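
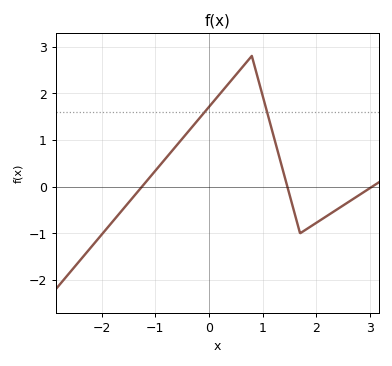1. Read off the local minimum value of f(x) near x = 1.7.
-1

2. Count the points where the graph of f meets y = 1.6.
2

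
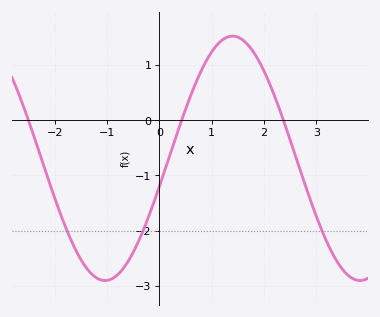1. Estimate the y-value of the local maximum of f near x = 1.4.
1.52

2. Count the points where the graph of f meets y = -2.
3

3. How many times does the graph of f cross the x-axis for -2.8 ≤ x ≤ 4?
3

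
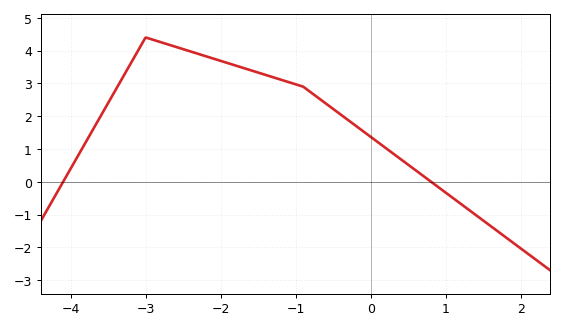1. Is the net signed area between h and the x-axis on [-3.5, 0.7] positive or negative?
positive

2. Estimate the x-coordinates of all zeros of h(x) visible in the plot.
-4.1, 0.8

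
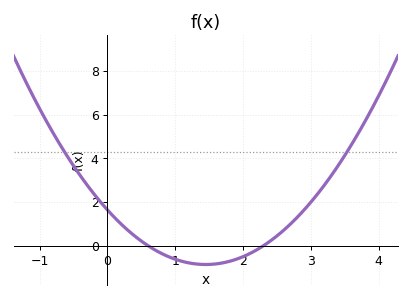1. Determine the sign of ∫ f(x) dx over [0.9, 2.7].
negative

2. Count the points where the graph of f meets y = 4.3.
2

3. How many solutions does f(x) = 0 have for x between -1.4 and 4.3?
2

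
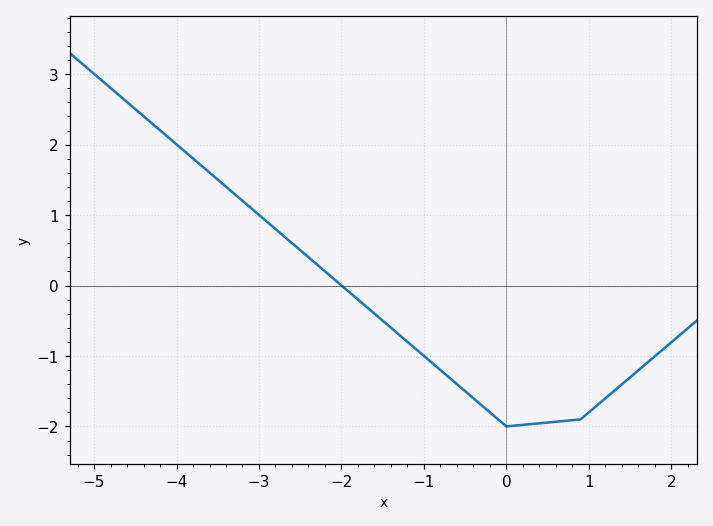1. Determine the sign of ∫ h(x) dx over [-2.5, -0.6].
negative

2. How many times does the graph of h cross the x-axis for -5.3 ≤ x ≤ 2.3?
1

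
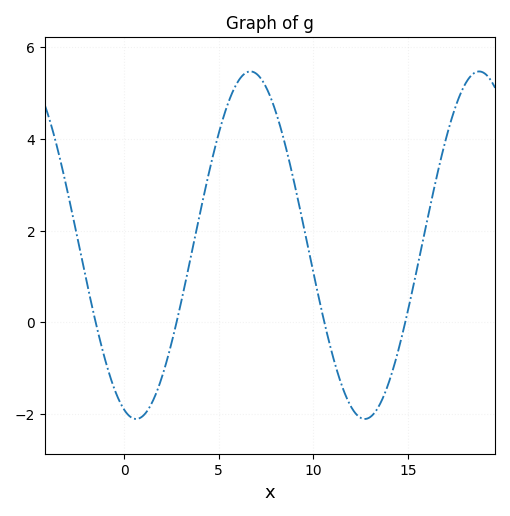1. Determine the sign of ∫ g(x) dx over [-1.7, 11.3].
positive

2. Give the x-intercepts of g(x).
-1.5, 2.77, 10.6, 14.9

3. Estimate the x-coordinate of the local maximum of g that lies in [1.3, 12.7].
6.68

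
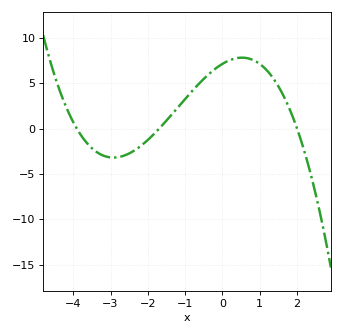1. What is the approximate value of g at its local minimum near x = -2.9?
-3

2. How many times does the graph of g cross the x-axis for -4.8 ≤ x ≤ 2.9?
3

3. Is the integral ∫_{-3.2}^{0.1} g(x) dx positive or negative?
positive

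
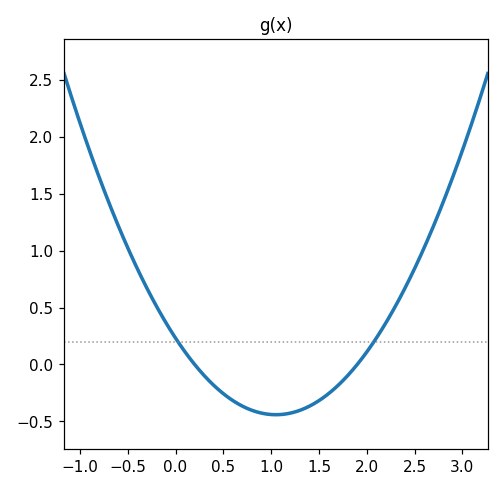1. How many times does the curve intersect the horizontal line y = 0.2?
2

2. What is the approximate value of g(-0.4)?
0.842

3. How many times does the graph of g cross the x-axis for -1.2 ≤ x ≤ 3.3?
2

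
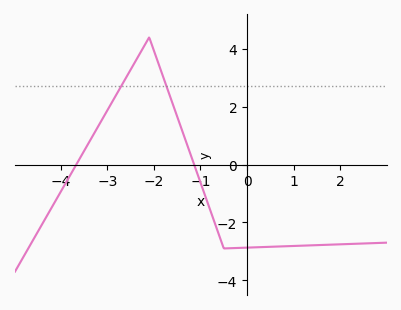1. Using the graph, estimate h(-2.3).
3.8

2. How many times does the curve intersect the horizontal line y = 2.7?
2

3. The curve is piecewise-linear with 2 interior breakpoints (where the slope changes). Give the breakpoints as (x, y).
(-2.1, 4.4); (-0.5, -2.9)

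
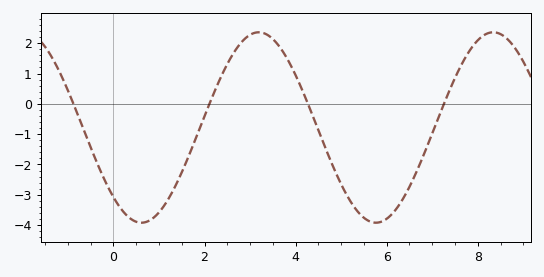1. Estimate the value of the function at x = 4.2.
0.3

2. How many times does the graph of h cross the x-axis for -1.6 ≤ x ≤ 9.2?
4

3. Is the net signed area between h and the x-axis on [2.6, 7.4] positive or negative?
negative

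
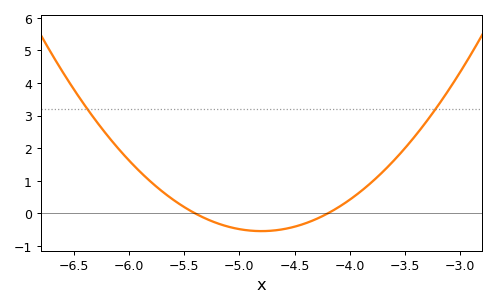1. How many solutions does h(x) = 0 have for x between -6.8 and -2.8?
2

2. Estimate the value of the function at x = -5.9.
1.27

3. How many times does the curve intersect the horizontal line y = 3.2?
2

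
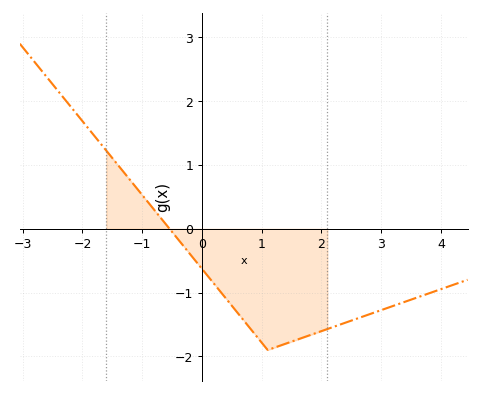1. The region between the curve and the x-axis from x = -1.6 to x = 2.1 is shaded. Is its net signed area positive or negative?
negative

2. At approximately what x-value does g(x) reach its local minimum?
1.1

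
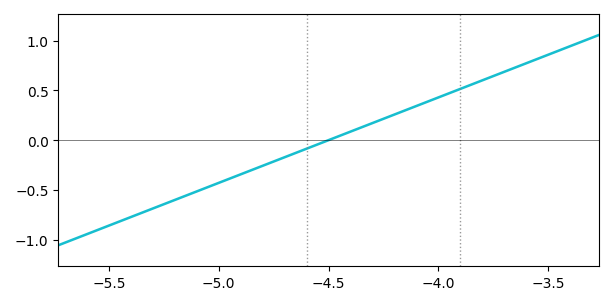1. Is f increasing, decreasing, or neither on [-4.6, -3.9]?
increasing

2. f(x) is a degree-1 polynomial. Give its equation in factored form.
y = 0.86(x + 4.5)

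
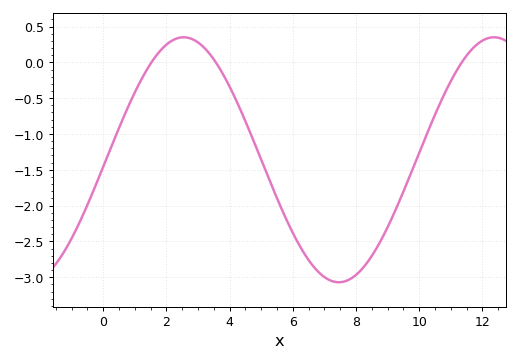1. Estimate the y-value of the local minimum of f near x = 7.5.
-3.07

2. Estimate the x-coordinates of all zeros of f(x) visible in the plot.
1.53, 3.56, 11.3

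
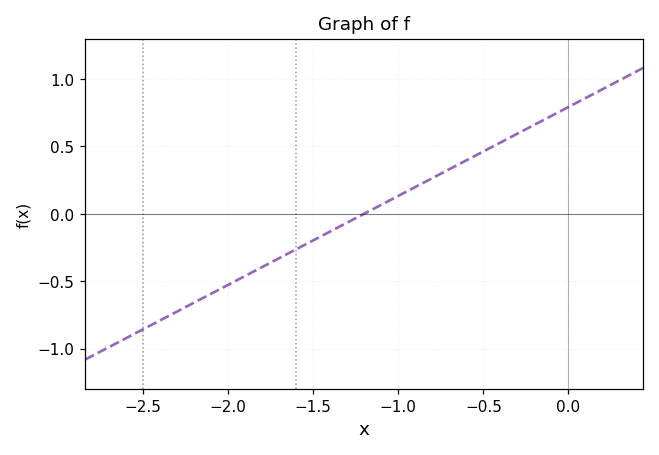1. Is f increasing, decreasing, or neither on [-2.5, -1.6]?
increasing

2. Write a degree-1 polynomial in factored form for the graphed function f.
y = 0.66(x + 1.2)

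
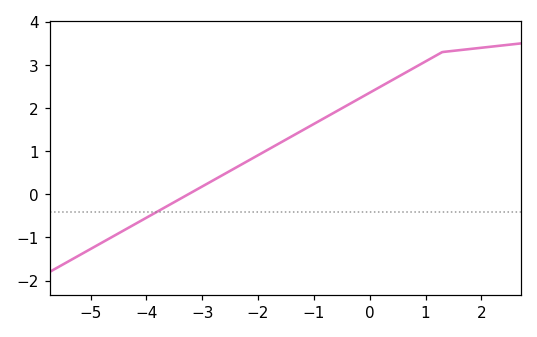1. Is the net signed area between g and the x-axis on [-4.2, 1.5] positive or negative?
positive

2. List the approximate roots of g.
-3.2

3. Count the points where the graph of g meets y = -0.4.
1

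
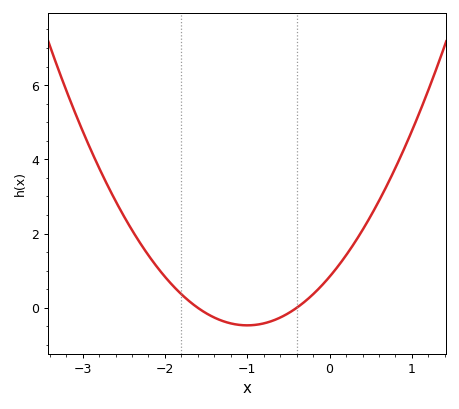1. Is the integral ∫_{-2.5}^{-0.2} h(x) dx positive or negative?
positive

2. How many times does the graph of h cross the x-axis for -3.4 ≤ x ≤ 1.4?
2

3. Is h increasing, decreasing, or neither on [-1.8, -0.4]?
neither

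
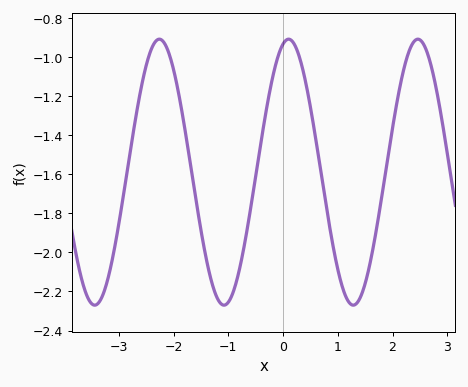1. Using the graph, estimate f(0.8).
-1.78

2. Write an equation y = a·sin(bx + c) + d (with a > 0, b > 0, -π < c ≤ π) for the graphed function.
y = 0.68sin(2.7x + 1.3) - 1.59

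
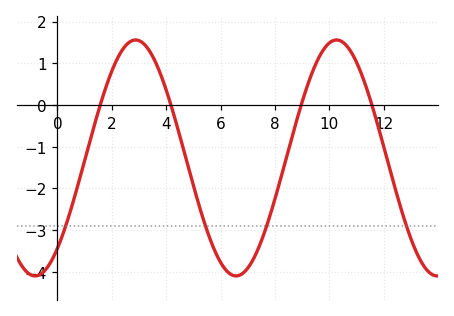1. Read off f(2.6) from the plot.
1.5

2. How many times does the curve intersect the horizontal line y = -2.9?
4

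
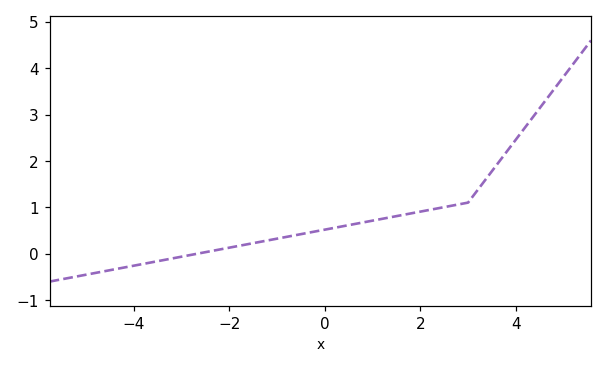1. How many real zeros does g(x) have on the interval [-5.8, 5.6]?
1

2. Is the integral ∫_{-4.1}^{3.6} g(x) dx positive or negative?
positive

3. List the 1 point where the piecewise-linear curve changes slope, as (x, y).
(3, 1.1)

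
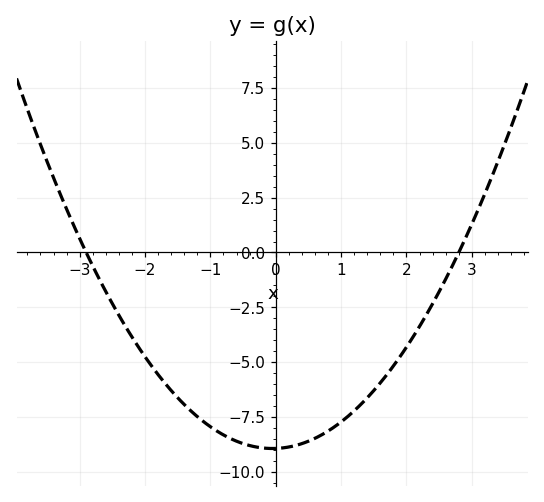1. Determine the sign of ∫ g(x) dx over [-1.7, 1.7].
negative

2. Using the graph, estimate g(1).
-7.8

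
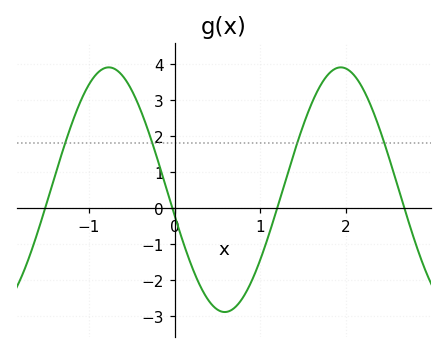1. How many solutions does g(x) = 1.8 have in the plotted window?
4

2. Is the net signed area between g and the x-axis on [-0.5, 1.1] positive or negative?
negative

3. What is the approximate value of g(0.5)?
-2.8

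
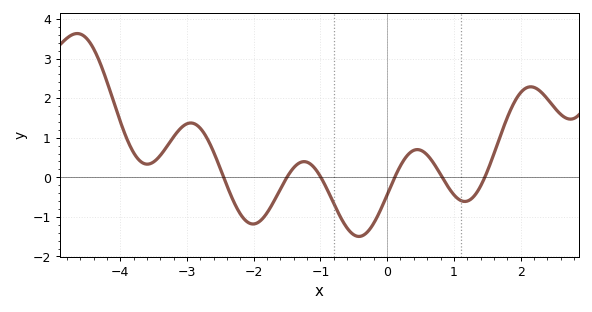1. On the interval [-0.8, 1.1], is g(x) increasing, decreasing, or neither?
neither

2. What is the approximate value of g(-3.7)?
0.406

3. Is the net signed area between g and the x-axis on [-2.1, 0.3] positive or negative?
negative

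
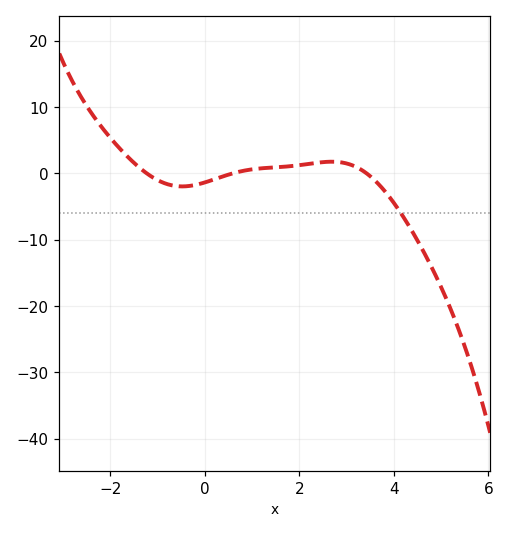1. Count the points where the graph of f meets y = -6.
1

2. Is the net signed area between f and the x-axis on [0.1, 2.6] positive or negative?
positive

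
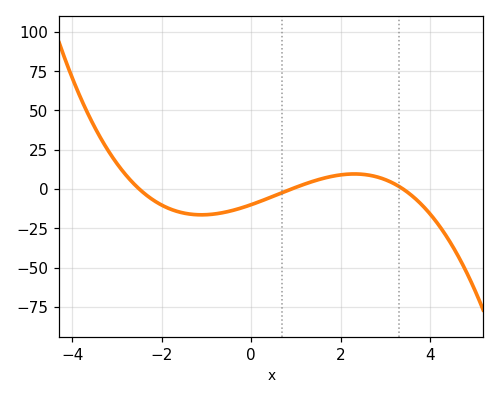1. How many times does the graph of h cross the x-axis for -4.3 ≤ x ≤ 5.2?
3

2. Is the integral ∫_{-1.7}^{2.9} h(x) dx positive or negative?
negative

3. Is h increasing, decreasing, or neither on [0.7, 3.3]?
neither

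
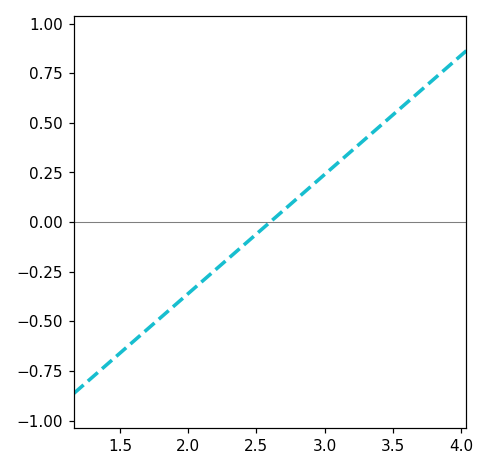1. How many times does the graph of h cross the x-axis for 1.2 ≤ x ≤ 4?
1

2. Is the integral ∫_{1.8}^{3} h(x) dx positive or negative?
negative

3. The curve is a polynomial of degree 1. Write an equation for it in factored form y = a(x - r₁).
y = 0.6(x - 2.6)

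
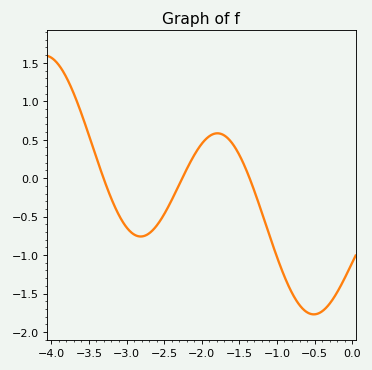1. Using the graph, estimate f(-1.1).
-0.75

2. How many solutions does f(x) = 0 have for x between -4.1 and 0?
3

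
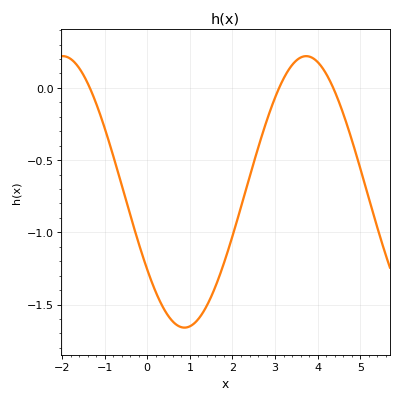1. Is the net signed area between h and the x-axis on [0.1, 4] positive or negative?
negative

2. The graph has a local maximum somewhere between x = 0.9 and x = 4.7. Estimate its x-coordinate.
3.8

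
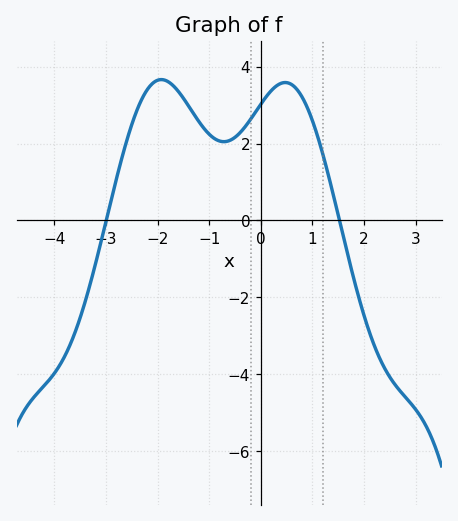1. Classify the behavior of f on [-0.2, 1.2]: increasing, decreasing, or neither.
neither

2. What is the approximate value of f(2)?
-2.47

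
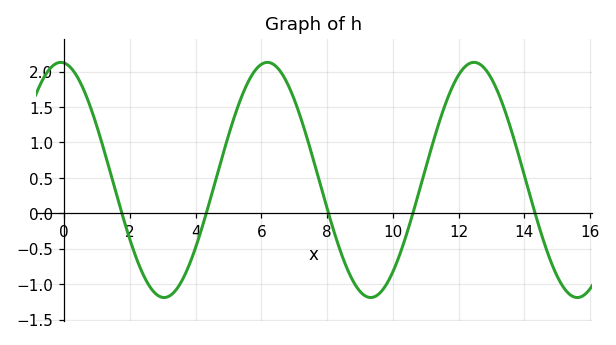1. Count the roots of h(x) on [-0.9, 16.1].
5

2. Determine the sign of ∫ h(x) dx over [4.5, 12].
positive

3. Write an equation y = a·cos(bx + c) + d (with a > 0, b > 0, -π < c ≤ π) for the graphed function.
y = 1.66cos(1x + 0.1) + 0.47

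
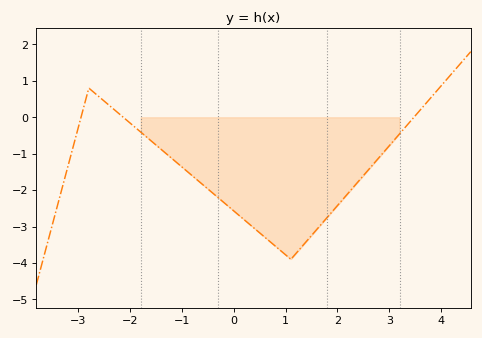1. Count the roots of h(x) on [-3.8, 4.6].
3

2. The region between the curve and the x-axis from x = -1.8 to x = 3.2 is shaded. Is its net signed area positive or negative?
negative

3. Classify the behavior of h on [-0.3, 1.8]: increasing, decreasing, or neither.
neither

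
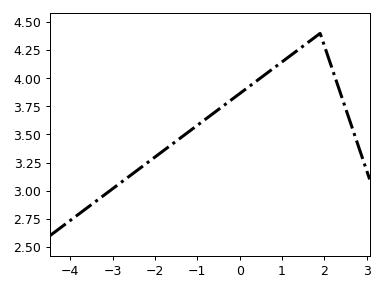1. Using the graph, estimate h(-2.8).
3.07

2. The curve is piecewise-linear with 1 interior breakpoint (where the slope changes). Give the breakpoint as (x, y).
(1.9, 4.4)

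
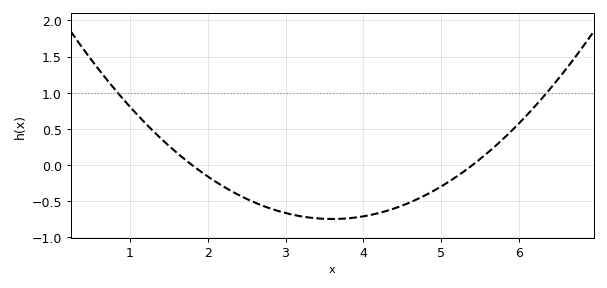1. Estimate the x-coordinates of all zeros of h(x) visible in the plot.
1.8, 5.4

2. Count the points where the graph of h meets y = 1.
2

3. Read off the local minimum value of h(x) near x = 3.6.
-0.75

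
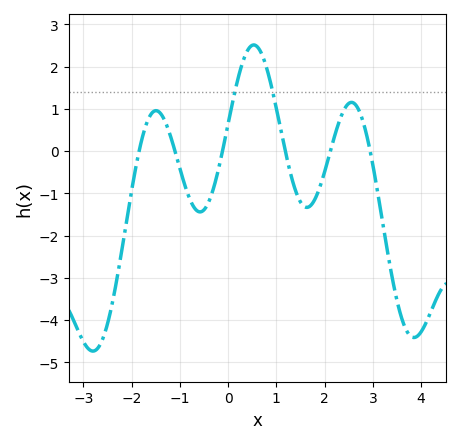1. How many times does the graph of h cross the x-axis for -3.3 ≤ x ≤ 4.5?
6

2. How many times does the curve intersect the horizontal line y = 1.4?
2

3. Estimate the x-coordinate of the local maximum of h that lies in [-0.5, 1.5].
0.6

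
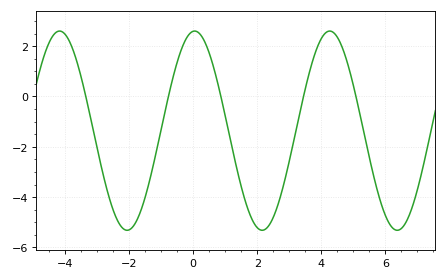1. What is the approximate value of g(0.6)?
1.4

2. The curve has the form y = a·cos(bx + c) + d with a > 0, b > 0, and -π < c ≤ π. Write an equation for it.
y = 3.96cos(1.5x - 0.07) - 1.36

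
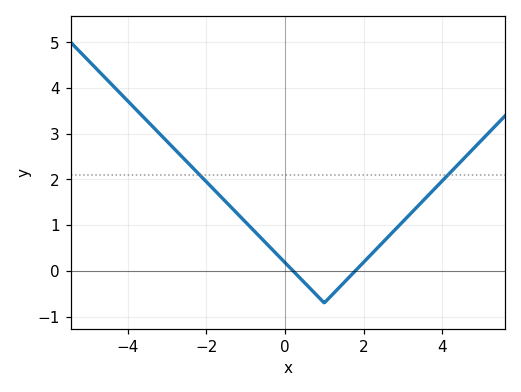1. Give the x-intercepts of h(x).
0.208, 1.79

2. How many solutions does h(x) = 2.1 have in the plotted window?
2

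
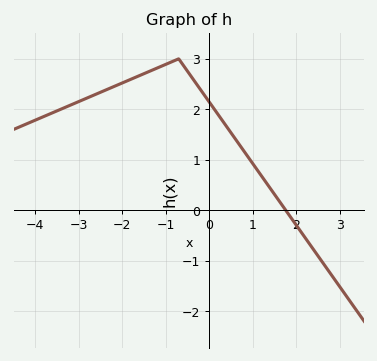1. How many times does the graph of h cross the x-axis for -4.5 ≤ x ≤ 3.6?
1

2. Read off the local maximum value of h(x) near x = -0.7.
3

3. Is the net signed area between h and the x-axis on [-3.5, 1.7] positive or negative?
positive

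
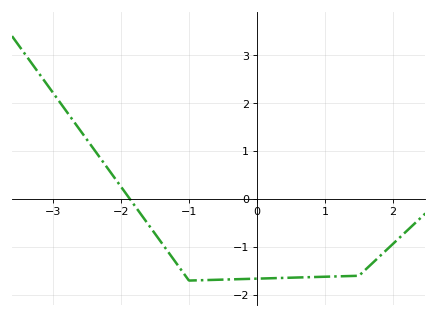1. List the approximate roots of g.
-1.87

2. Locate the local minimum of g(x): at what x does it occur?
-1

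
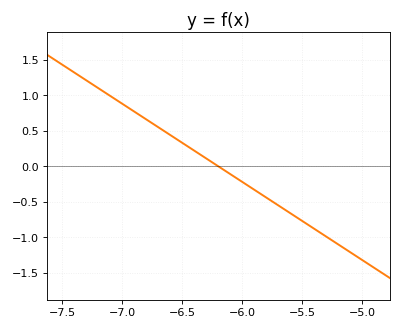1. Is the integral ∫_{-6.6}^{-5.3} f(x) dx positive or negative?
negative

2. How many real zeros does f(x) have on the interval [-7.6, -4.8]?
1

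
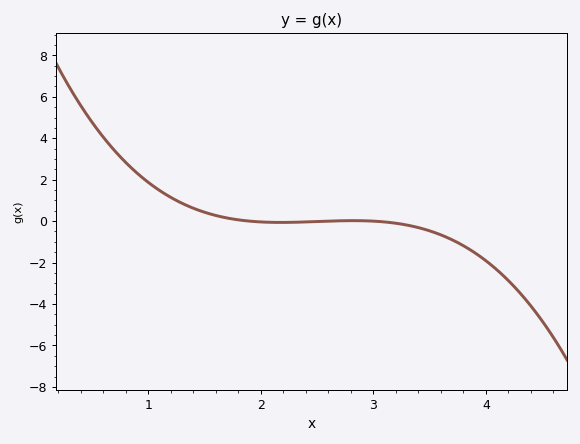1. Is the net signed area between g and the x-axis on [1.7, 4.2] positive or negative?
negative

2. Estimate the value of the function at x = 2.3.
0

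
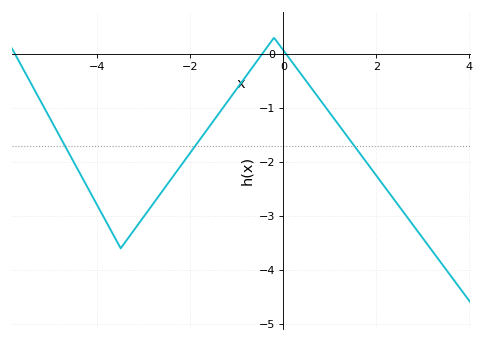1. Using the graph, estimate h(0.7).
-0.743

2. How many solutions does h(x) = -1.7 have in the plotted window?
3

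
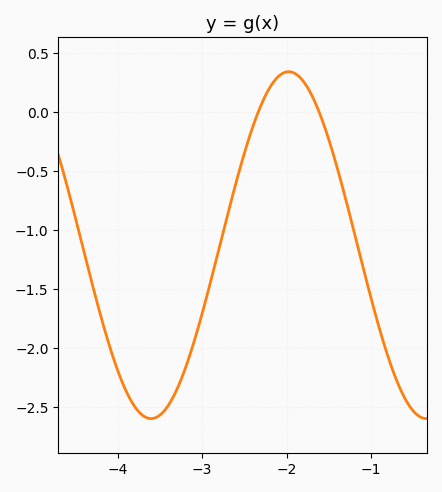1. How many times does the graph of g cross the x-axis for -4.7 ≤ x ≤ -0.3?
2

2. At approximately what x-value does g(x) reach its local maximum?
-1.98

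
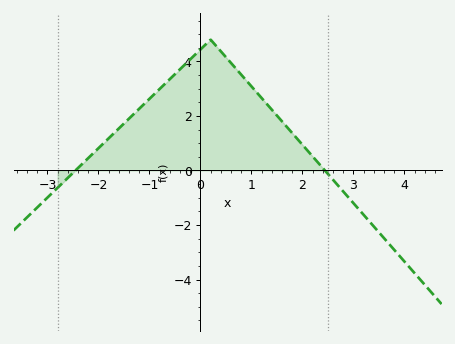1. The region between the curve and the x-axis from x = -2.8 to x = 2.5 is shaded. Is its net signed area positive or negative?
positive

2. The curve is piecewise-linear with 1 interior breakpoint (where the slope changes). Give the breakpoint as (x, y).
(0.2, 4.8)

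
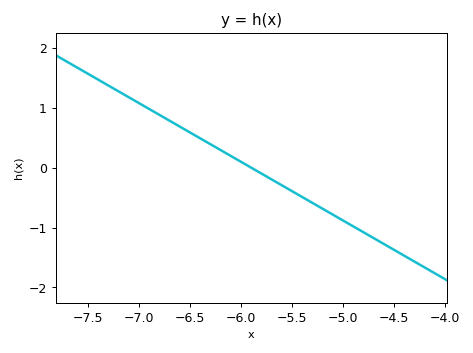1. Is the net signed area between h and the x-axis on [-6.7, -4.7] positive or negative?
negative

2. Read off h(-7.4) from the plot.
1.5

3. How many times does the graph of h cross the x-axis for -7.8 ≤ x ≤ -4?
1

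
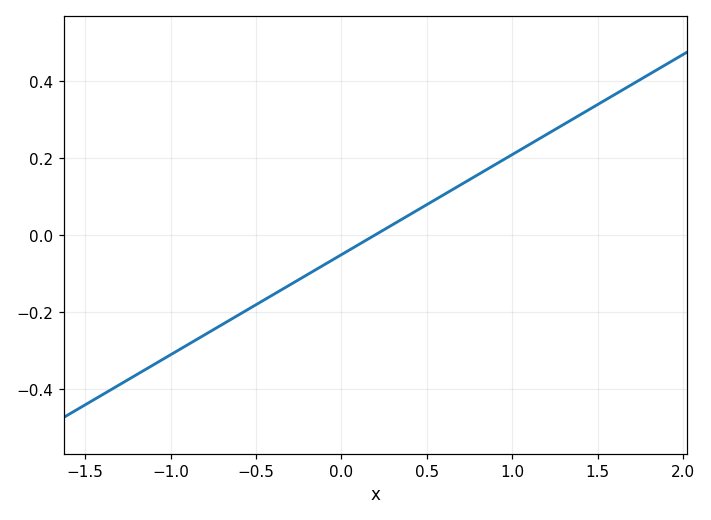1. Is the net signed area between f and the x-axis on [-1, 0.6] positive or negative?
negative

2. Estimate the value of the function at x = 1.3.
0.286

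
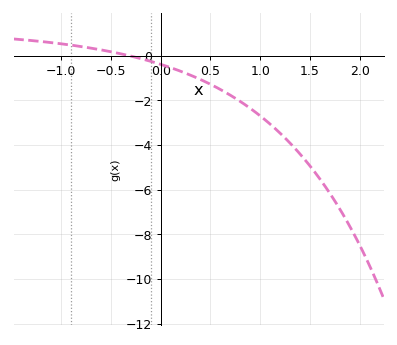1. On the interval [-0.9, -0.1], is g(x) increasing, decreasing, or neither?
decreasing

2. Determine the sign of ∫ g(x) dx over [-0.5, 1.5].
negative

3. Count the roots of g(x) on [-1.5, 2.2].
1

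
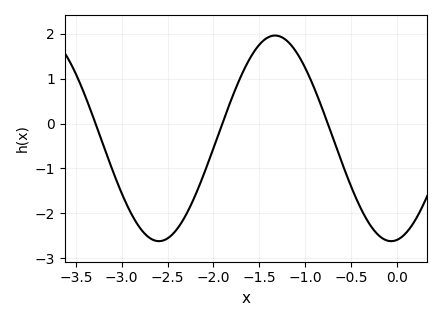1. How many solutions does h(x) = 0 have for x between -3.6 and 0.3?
3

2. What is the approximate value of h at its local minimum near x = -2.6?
-2.62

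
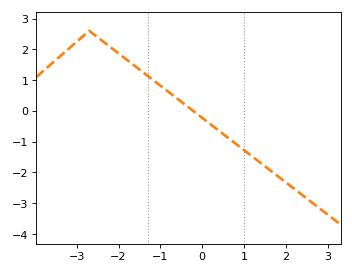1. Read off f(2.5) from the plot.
-2.8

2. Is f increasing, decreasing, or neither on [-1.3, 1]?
decreasing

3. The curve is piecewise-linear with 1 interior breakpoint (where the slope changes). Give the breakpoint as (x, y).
(-2.7, 2.6)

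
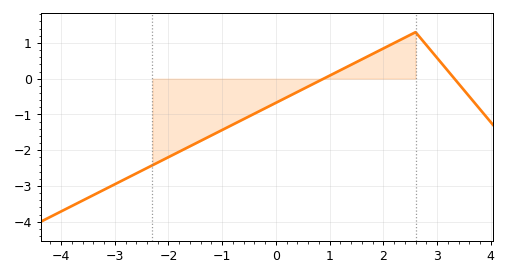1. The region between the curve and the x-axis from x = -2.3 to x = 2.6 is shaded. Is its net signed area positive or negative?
negative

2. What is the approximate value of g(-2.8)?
-2.8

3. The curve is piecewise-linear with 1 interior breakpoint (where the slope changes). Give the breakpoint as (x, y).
(2.6, 1.3)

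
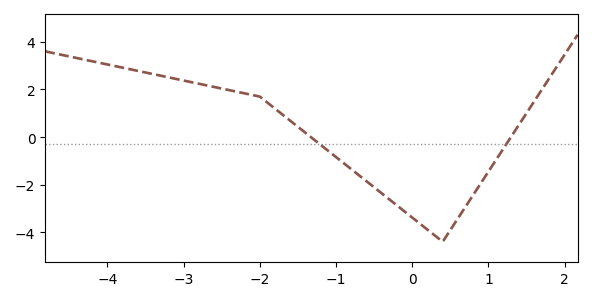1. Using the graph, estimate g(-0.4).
-2.37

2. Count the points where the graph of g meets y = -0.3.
2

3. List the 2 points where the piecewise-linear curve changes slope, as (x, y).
(-2, 1.7); (0.4, -4.4)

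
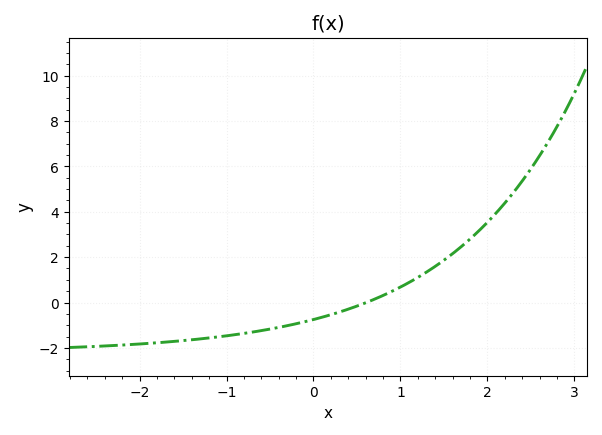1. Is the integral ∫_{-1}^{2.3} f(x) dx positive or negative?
positive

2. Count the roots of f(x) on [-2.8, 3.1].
1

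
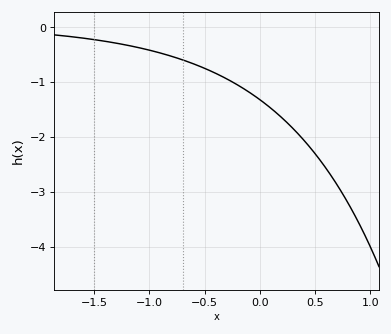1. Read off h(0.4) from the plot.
-2.1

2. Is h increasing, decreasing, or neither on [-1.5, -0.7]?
decreasing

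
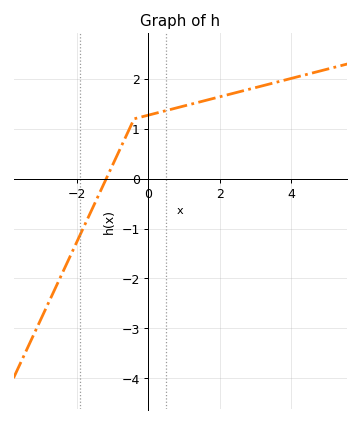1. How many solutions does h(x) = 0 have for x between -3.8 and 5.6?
1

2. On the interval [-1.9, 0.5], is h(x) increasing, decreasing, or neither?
increasing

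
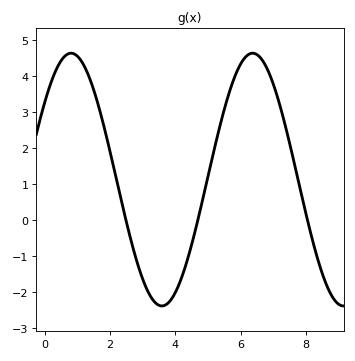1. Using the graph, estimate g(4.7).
0.1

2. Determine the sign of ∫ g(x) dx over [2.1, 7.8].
positive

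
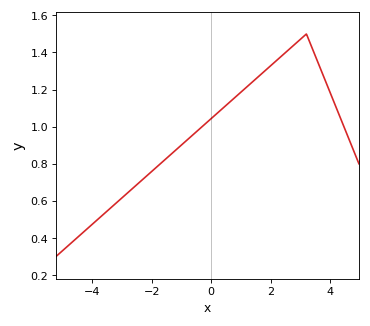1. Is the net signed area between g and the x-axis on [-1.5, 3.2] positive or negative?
positive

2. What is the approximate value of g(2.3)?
1.38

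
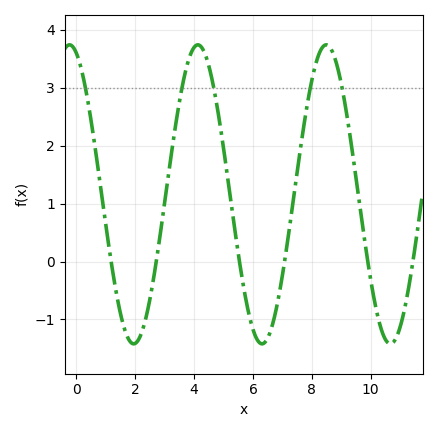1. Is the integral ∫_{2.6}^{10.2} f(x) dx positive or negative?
positive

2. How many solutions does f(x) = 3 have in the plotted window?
5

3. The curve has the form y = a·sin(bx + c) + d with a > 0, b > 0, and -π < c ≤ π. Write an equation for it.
y = 2.58sin(1.4x + 1.9) + 1.16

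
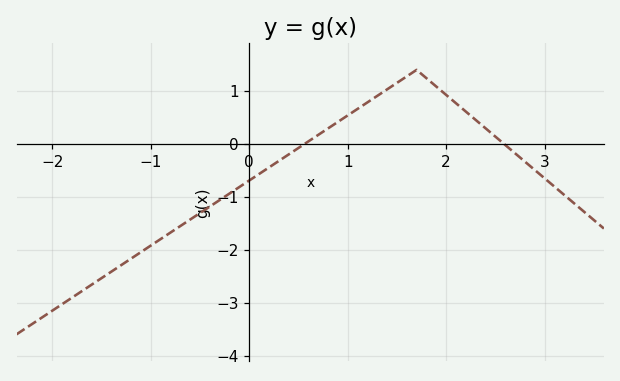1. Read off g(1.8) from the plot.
1.24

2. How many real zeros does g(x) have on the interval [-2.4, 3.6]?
2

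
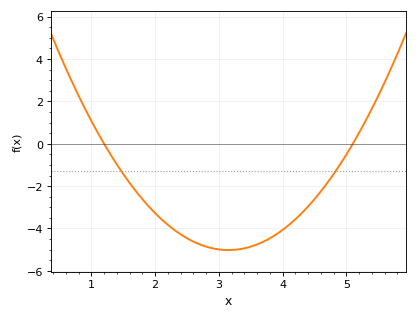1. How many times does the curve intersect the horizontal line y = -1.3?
2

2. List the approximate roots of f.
1.2, 5.1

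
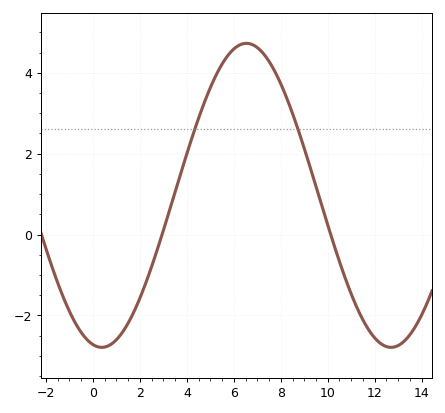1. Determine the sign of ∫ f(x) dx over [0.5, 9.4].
positive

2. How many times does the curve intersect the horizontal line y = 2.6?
2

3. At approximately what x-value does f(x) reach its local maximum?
6.53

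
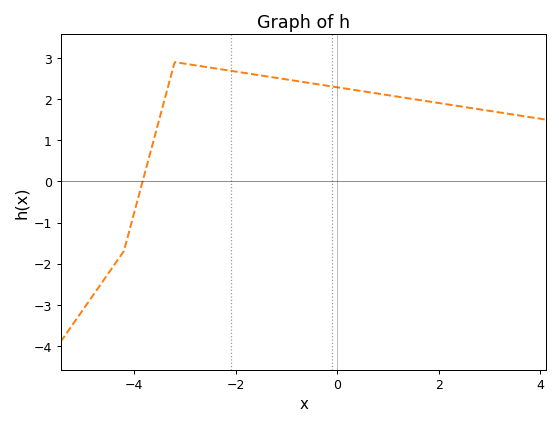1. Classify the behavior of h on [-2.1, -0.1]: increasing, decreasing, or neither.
decreasing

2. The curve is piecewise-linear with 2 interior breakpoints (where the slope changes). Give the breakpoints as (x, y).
(-4.2, -1.7); (-3.2, 2.9)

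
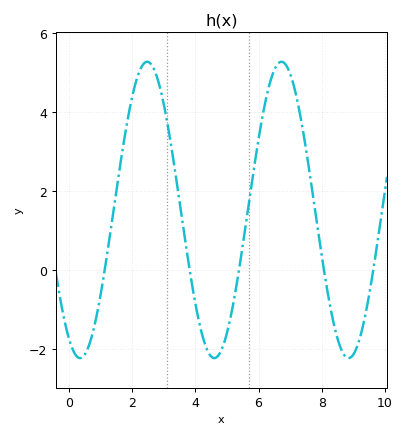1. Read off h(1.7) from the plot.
3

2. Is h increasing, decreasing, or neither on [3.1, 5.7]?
neither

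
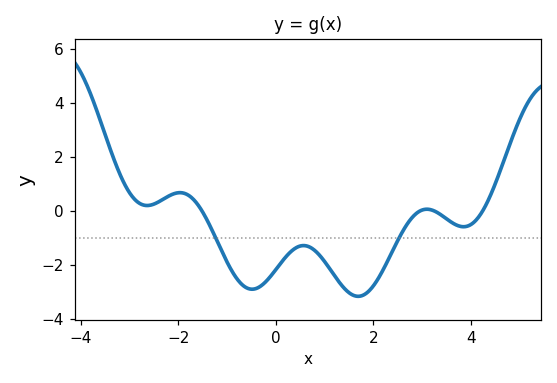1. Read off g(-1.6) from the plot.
0.2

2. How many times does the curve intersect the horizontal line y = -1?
2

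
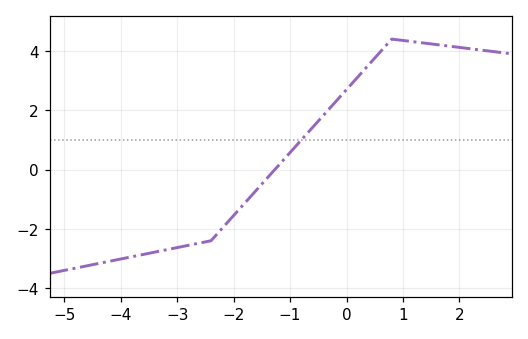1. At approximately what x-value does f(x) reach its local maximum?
0.801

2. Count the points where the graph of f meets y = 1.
1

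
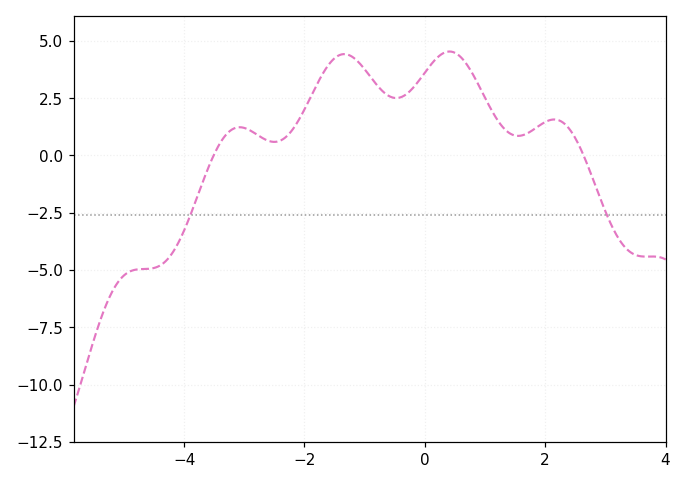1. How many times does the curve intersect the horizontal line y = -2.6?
2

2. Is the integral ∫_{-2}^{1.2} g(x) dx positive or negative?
positive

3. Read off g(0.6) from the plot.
4.28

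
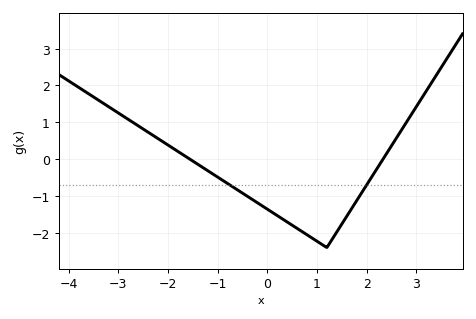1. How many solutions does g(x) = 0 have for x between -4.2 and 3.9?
2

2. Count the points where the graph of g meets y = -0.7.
2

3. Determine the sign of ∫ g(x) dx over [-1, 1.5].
negative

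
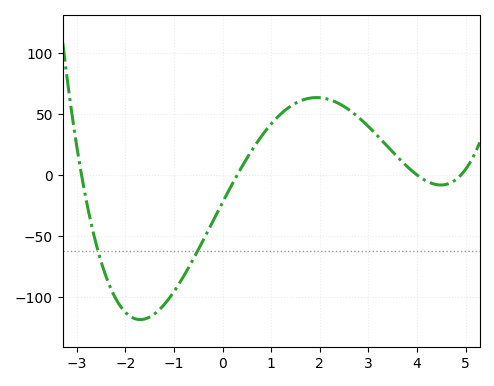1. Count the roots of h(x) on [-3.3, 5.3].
4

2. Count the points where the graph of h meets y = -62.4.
2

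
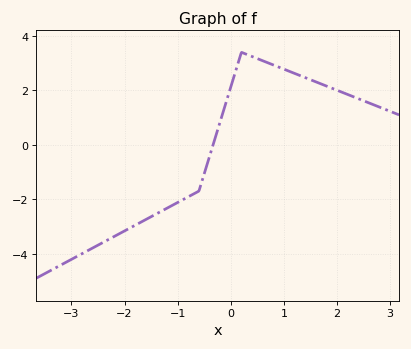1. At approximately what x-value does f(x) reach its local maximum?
0.201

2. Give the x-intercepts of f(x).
-0.333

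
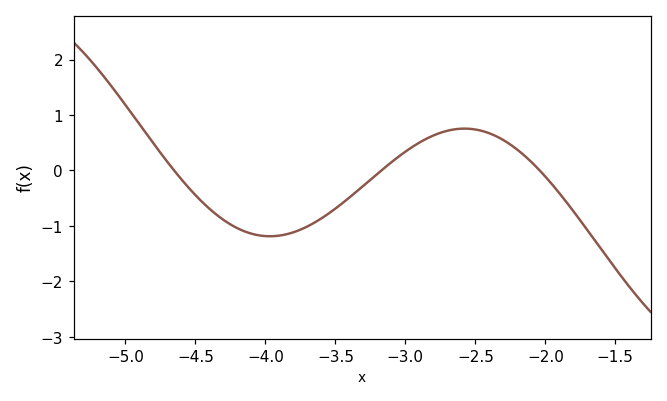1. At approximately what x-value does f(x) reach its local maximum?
-2.58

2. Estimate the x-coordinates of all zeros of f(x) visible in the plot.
-4.65, -3.17, -2.04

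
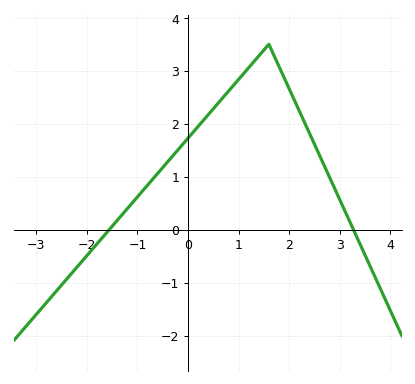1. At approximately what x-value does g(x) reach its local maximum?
1.6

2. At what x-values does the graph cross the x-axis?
-1.6, 3.2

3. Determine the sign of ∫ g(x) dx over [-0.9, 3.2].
positive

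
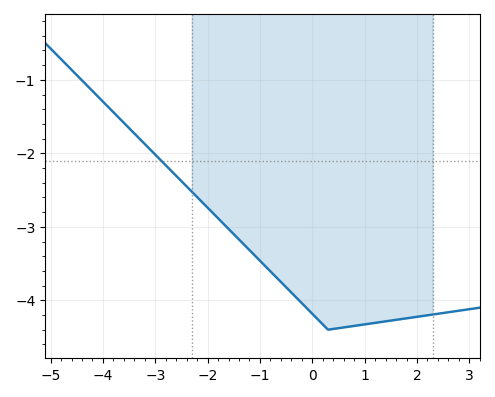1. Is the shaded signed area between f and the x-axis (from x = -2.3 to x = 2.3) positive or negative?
negative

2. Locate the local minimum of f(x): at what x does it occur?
0.303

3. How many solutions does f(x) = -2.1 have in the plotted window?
1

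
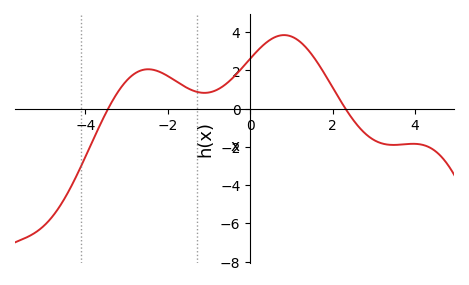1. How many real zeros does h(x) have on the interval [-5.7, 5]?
2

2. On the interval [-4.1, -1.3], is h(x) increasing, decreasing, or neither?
neither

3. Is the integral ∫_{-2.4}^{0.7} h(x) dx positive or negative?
positive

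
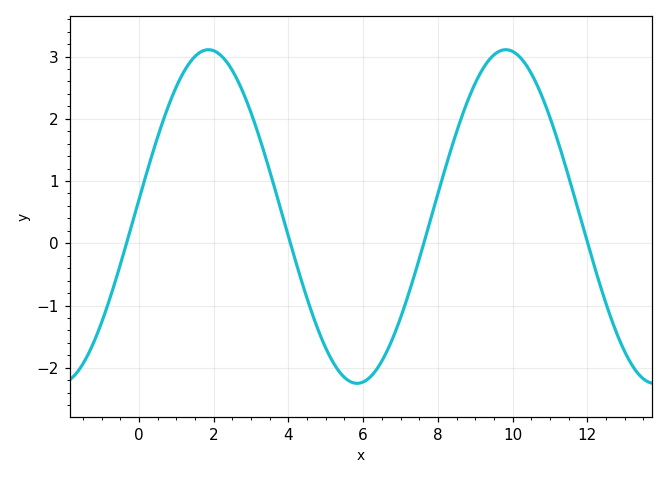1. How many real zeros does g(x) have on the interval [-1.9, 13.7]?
4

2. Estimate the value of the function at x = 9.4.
3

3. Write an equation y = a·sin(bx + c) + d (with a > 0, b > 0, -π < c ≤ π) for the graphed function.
y = 2.68sin(0.79x + 0.1) + 0.43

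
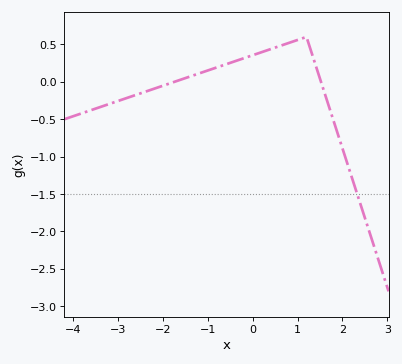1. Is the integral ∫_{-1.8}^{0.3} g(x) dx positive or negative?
positive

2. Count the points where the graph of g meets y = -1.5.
1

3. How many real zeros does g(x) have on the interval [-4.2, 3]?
2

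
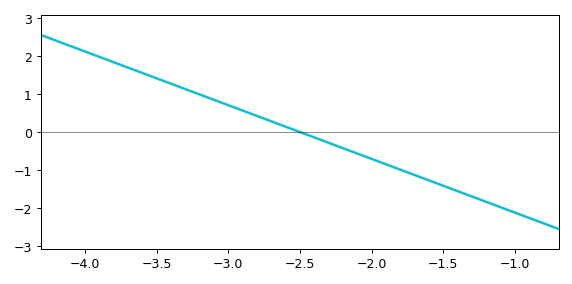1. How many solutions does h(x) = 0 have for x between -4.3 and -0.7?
1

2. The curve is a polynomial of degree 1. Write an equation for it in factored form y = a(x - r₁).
y = -1.41(x + 2.5)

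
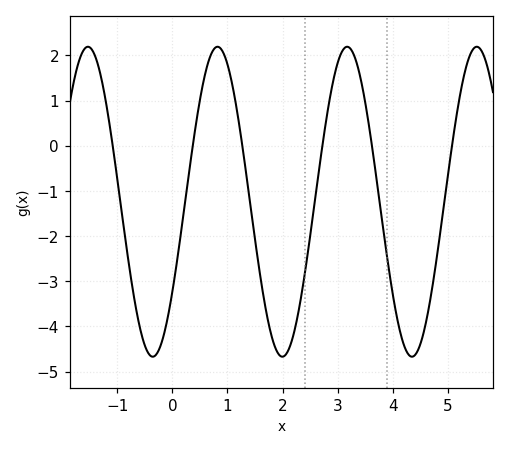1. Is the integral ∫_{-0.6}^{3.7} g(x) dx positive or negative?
negative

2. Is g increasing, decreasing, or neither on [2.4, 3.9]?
neither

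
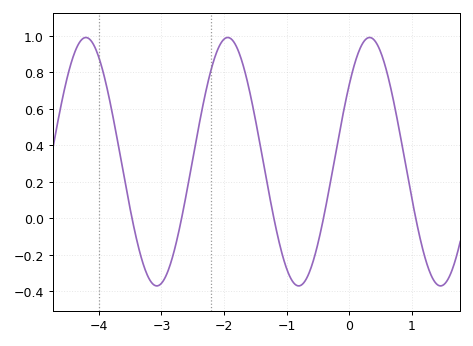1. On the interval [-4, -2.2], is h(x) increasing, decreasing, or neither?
neither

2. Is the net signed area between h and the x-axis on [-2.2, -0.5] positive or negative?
positive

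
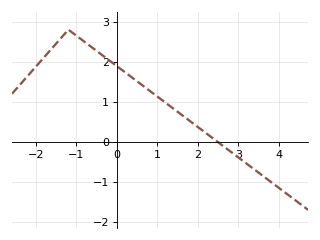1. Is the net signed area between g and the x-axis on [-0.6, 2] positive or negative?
positive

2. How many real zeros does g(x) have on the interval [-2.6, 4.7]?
1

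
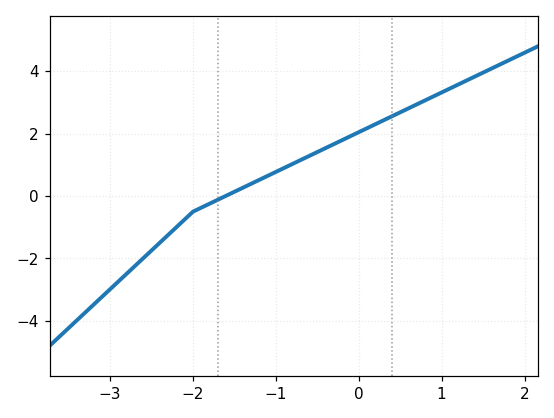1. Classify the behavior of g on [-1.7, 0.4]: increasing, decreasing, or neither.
increasing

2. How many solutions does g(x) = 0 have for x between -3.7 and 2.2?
1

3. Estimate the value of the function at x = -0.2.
1.8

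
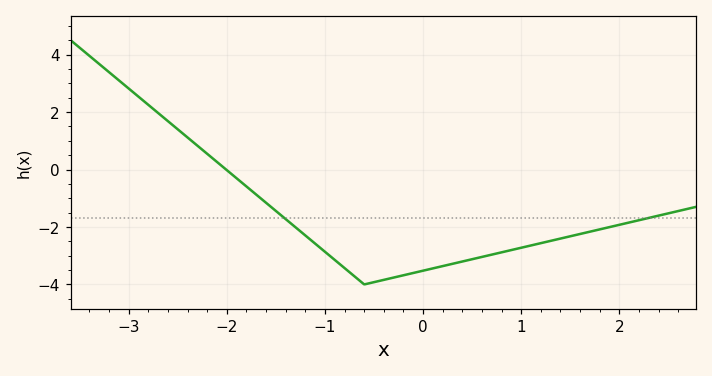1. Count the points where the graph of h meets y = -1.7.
2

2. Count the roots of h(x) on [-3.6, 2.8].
1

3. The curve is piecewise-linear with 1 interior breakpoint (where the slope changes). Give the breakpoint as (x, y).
(-0.6, -4)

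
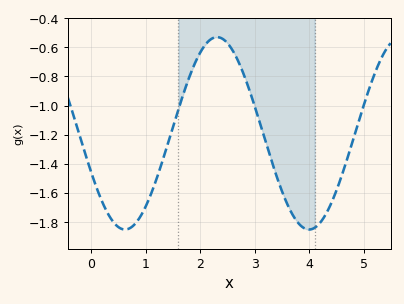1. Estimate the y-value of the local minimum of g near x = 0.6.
-1.85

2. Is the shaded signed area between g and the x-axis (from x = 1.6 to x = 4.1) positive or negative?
negative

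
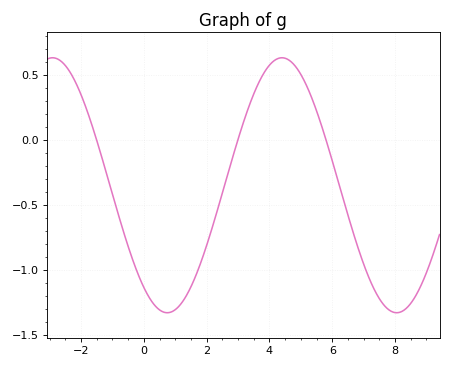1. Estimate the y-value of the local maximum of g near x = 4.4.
0.65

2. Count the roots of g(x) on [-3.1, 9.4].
3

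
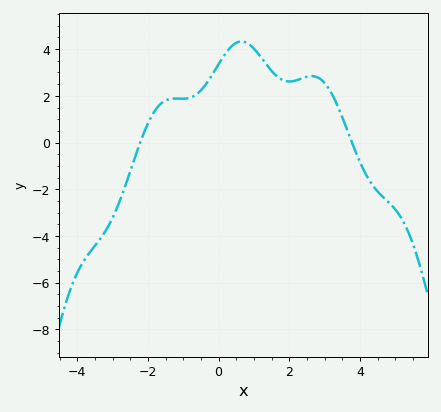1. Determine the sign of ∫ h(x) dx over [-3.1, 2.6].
positive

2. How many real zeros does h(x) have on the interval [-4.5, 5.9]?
2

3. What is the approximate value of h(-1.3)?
1.88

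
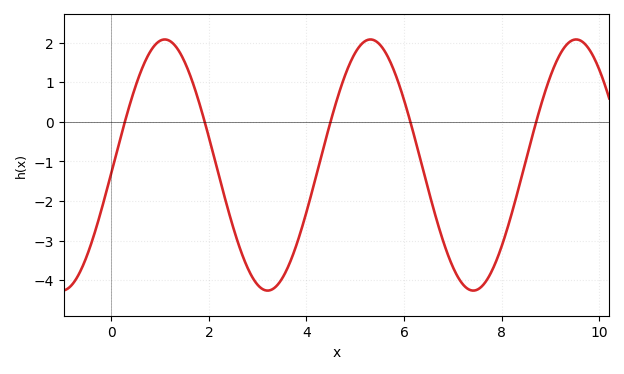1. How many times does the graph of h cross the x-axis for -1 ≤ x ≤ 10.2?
5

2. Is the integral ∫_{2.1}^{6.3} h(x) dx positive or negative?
negative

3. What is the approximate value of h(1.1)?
2.08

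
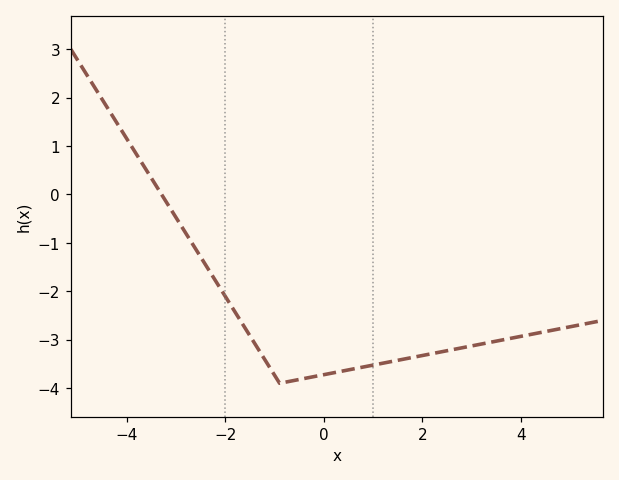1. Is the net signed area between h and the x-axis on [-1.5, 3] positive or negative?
negative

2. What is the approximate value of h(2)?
-3.33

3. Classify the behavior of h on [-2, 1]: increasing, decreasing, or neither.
neither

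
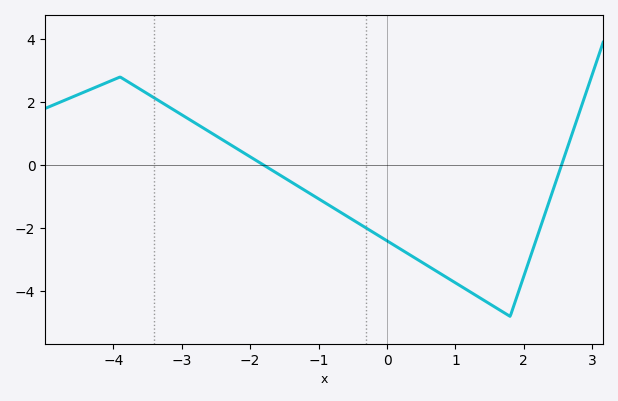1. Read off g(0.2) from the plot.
-2.67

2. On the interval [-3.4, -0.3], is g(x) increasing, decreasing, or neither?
decreasing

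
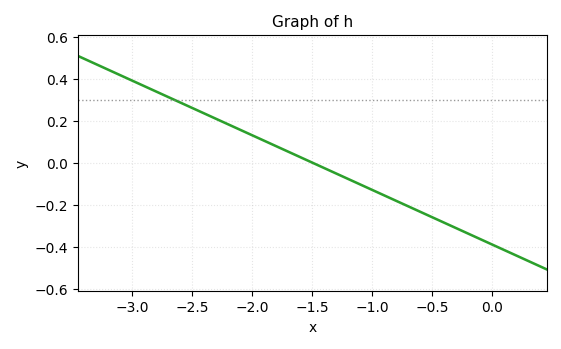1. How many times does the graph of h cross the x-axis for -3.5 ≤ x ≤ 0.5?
1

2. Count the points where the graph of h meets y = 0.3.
1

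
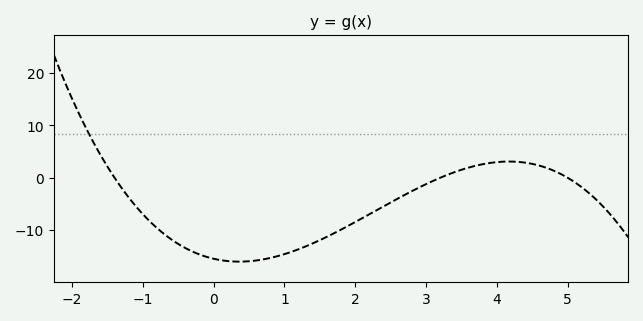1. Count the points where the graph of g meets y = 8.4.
1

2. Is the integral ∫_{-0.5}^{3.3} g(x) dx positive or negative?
negative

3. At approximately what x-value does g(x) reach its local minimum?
0.4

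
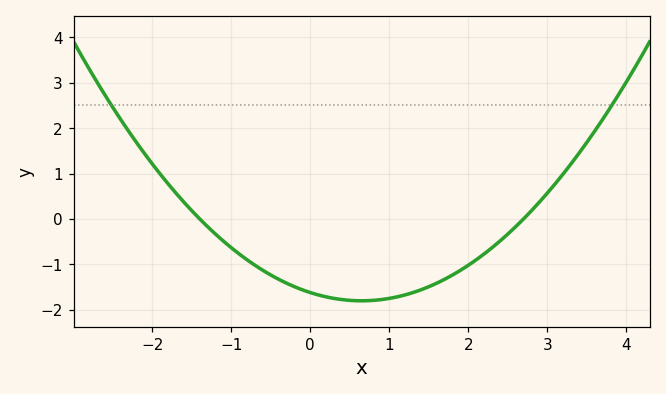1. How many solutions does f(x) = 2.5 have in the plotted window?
2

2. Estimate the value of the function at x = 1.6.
-1.42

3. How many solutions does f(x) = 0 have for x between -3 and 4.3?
2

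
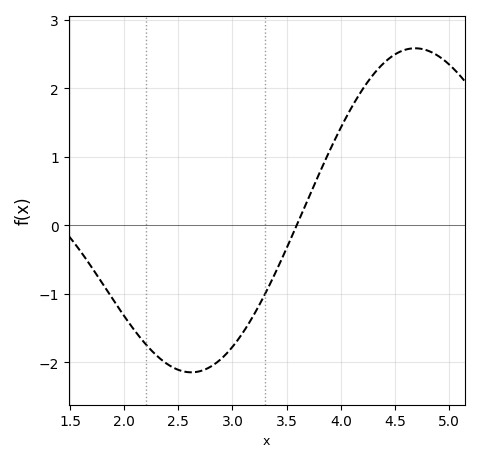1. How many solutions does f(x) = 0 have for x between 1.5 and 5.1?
1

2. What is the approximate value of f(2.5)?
-2.1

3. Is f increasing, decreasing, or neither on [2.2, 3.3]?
neither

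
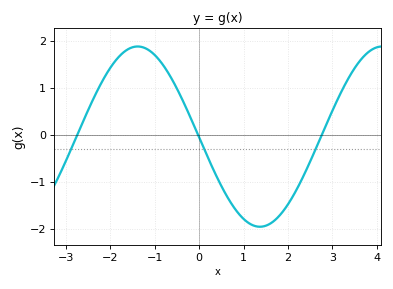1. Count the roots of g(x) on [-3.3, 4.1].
3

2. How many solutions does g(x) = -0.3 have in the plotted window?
3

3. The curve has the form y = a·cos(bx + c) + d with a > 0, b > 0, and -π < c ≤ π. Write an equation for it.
y = 1.92cos(1.14x + 1.58) - 0.04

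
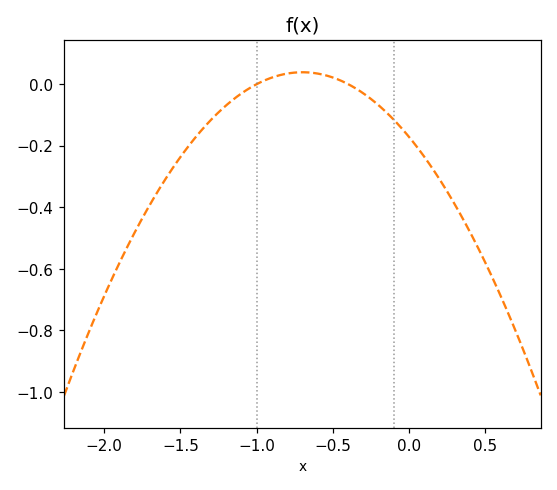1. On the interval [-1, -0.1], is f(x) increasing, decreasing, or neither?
neither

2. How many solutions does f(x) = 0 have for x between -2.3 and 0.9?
2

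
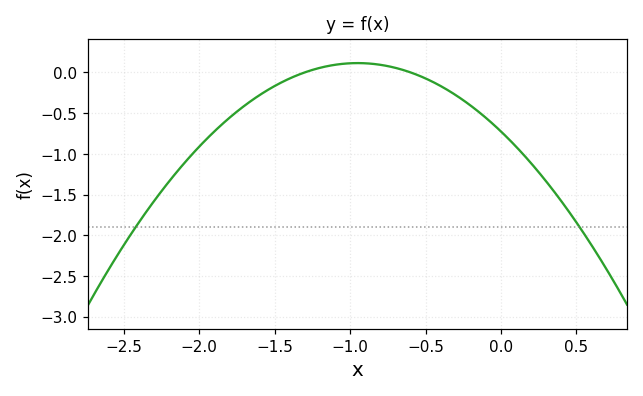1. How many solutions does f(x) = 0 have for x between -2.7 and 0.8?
2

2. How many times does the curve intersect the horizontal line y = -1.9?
2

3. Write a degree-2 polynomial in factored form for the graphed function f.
y = -0.93(x + 1.3)(x + 0.6)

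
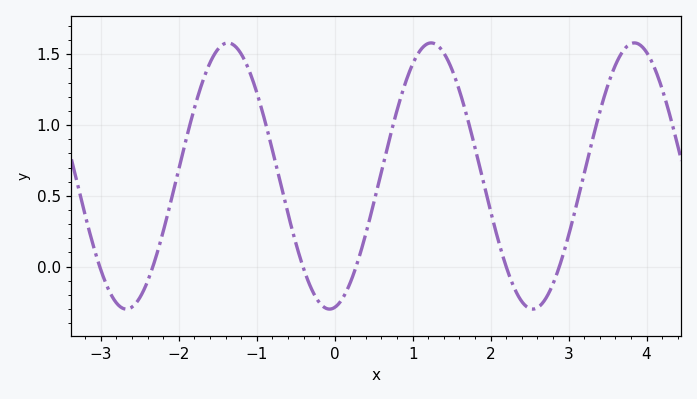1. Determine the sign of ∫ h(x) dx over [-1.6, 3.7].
positive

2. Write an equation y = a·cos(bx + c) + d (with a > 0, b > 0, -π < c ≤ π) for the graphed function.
y = 0.94cos(2.41x - 2.98) + 0.64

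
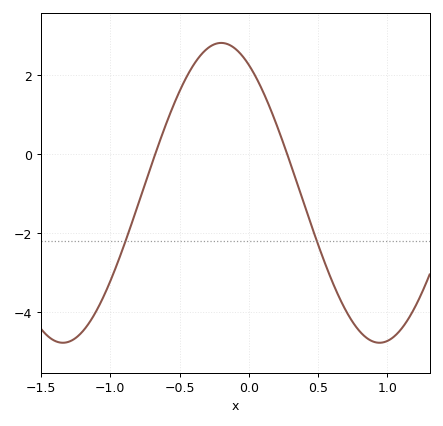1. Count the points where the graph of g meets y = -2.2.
2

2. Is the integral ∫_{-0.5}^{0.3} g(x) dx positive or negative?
positive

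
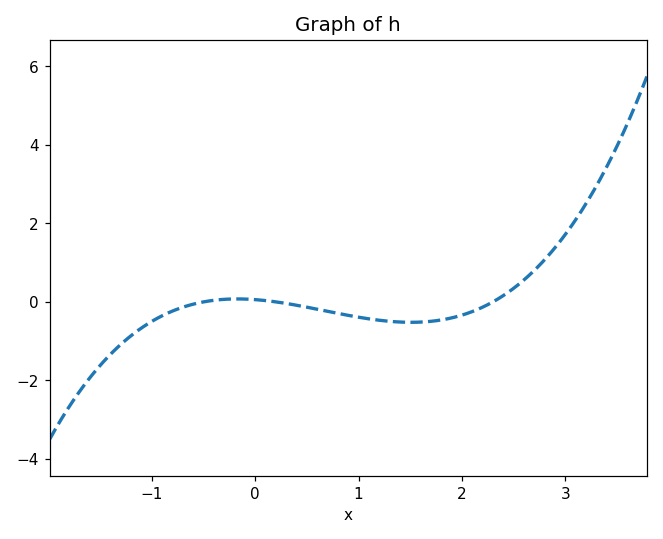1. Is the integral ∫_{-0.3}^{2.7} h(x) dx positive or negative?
negative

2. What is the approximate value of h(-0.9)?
-0.4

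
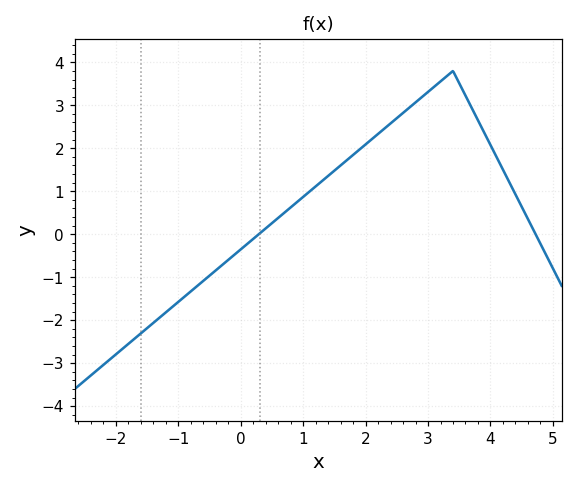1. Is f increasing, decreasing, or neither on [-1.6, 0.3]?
increasing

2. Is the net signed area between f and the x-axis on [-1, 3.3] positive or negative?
positive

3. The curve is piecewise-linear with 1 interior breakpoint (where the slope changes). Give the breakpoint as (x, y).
(3.4, 3.8)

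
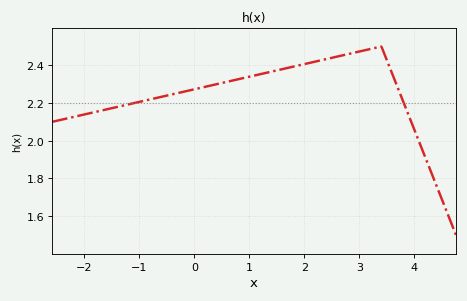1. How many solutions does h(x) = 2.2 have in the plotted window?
2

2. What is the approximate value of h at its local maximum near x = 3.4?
2.5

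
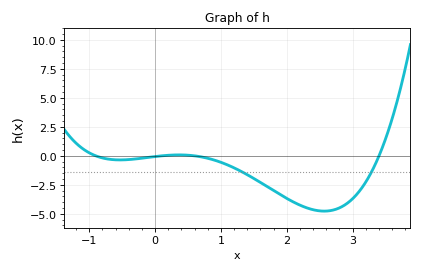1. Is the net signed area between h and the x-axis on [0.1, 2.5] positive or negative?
negative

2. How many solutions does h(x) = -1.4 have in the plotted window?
2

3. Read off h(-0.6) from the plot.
-0.4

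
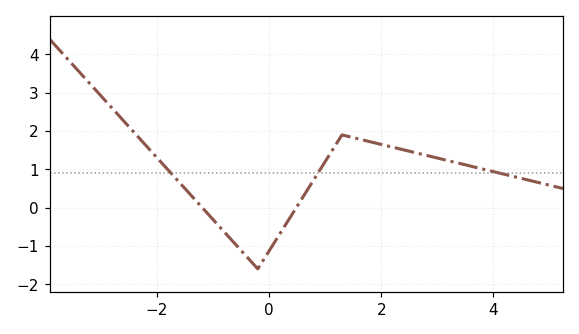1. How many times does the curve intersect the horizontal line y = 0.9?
3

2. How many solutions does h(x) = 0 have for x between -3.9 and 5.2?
2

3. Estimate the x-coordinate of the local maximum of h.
1.3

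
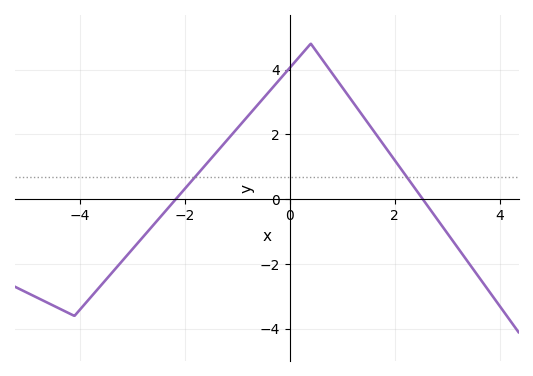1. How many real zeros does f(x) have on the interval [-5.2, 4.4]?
2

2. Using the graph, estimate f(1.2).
3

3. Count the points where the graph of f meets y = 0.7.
2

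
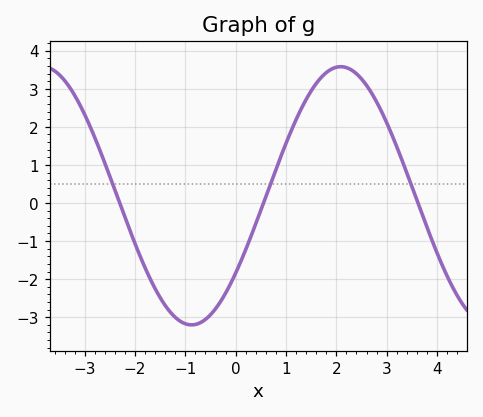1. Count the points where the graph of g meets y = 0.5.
3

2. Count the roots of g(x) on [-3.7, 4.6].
3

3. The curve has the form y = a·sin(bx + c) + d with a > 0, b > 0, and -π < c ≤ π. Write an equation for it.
y = 3.39sin(1.06x - 0.642) + 0.19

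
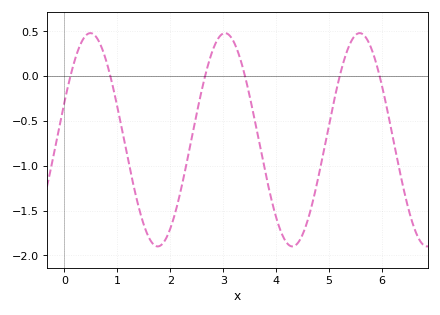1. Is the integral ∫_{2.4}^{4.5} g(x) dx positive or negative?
negative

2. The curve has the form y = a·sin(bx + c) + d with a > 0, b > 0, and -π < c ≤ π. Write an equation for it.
y = 1.19sin(2.47x + 0.36) - 0.71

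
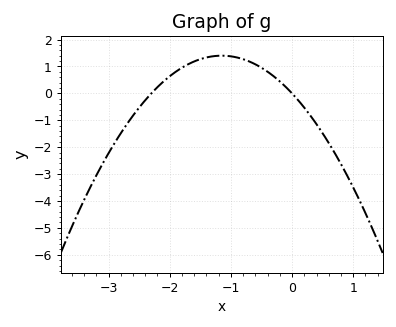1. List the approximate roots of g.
-2.3, 0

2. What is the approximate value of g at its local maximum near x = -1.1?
1.4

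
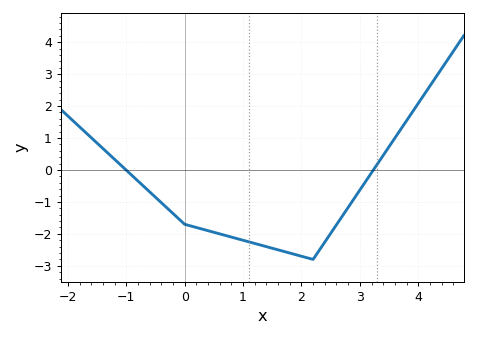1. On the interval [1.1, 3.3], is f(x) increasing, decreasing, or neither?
neither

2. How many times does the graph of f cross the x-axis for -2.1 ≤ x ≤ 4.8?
2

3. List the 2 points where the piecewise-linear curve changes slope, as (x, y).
(0, -1.7); (2.2, -2.8)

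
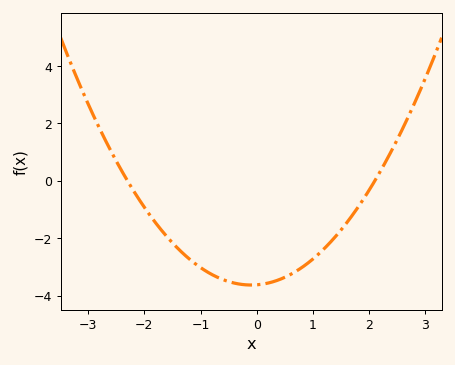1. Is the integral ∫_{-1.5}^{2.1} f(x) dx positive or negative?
negative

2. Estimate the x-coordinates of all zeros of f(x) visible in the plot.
-2.3, 2.1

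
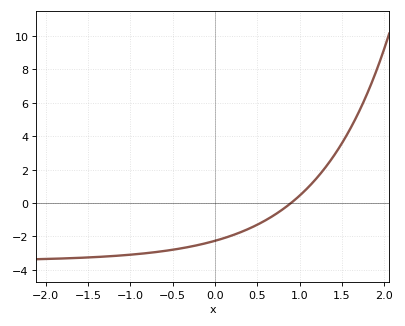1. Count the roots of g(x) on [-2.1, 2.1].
1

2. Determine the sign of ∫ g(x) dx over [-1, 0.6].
negative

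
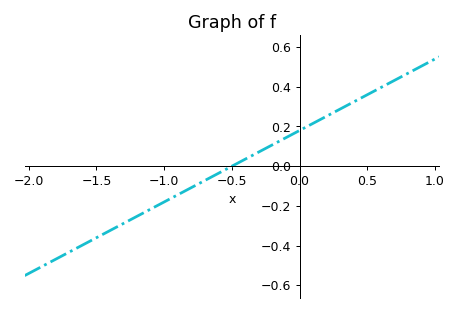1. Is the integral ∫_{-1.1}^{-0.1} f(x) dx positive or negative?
negative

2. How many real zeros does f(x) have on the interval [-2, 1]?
1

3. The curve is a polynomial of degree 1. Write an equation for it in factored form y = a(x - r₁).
y = 0.36(x + 0.5)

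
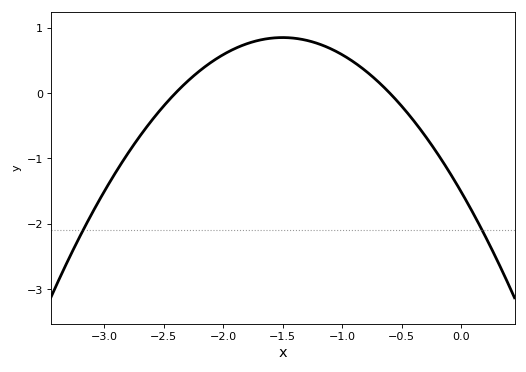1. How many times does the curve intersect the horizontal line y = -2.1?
2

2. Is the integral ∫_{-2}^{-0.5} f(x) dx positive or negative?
positive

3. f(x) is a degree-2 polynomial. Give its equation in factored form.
y = -1.05(x + 2.4)(x + 0.6)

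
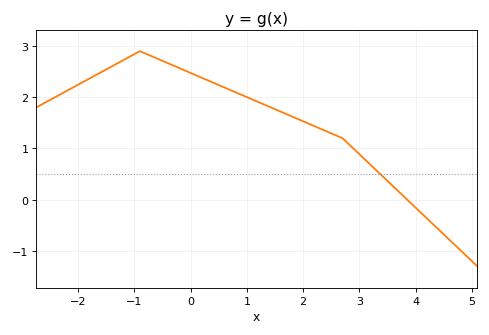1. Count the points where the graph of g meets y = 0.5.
1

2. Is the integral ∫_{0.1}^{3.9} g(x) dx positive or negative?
positive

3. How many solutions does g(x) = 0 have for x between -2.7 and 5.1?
1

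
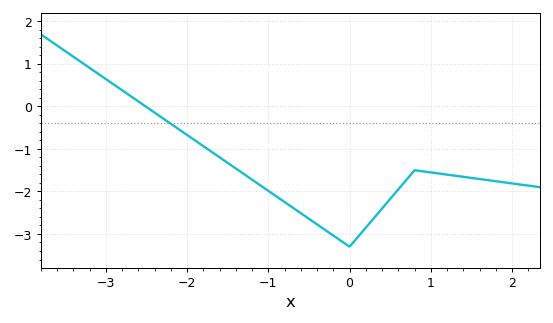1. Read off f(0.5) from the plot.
-2.17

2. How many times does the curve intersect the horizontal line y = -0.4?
1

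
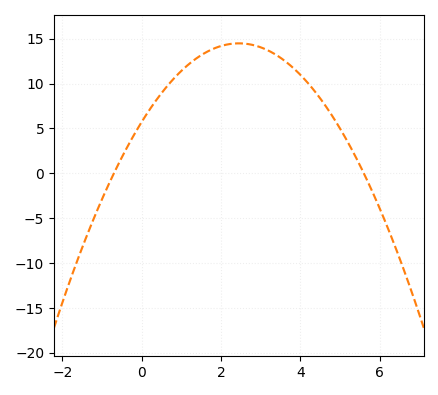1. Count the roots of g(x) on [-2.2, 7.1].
2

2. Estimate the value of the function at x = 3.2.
13.5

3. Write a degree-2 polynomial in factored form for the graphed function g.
y = -1.46(x + 0.7)(x - 5.6)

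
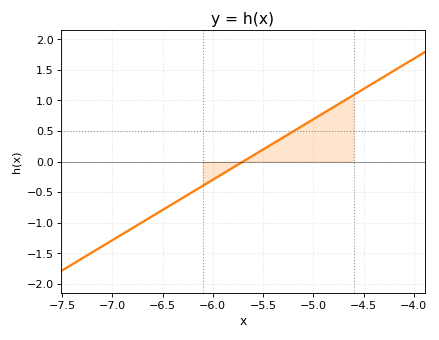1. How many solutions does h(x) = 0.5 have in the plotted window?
1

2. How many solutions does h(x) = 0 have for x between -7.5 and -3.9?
1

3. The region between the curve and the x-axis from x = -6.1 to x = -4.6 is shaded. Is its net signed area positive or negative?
positive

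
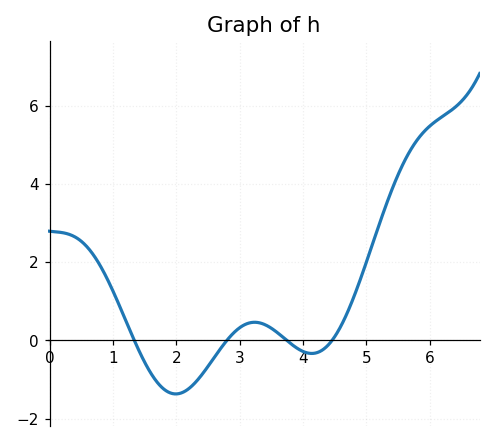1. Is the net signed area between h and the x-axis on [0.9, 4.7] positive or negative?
negative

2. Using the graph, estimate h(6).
5.48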